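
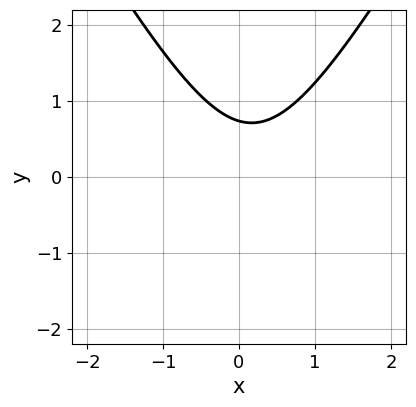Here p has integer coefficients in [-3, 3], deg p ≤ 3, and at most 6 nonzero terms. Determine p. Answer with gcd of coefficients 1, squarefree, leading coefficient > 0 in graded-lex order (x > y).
First, deg p = 2. The shape is more complex than any degree-1 curve.
Then, against the integer gridlines: no x-intercept at any integer in the box.
Finally, the integer polynomial consistent with all of this is the stated p.

3*x^2 - y^2 - x - 2*y + 2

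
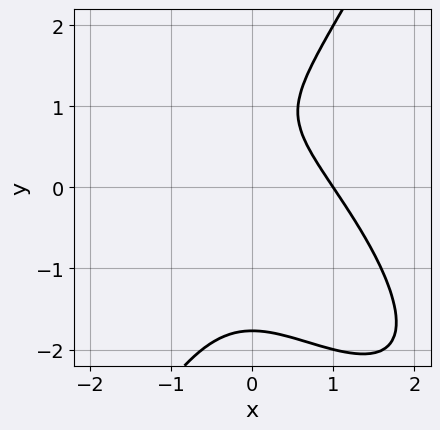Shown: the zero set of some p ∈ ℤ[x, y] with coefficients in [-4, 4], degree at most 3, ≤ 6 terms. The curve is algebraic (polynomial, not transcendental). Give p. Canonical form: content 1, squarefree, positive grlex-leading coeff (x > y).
1. deg p = 3. A generic line meets the curve in up to 3 points.
2. Against the integer gridlines: it meets the x-axis at x = 1 (among the integer gridlines).
3. Fitting integer coefficients to these (and the overall shape) gives p.

2*x^3 + 2*x^2*y - y^3 + 2*y - 2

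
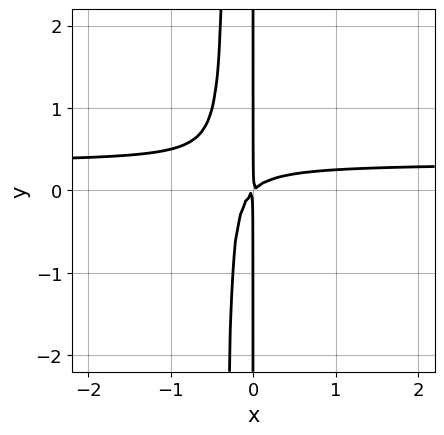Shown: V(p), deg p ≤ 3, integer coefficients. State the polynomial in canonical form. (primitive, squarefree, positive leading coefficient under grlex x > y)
3*x^2*y - x^2 + x*y

deg p = 3. A generic line meets the curve in up to 3 points.
Checking where it meets the axes: the visible y-axis segment lies entirely on the curve.
Fitting integer coefficients to these (and the overall shape) gives p.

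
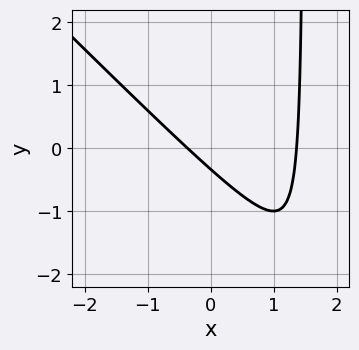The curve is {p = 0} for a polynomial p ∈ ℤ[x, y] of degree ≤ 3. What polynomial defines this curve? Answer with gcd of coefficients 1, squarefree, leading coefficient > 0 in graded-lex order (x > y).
(a) Degree: the shape is more complex than any degree-1 curve, so deg p = 2.
(b) Putting this together gives p.

2*x^2 + 2*x*y - 2*x - 3*y - 1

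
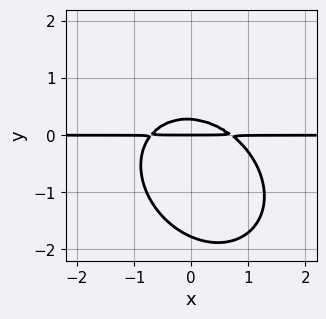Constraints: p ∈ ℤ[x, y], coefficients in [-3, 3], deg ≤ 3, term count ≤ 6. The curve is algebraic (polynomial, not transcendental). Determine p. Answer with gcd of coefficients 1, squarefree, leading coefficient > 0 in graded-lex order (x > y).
(a) The degree is 3 — no degree-2 curve has this shape.
(b) Observable constraints: the visible x-axis segment lies entirely on the curve; it meets the y-axis at y = 0 (among the integer gridlines).
(c) Putting this together gives p.

2*x^2*y + x*y^2 + 2*y^3 + 3*y^2 - y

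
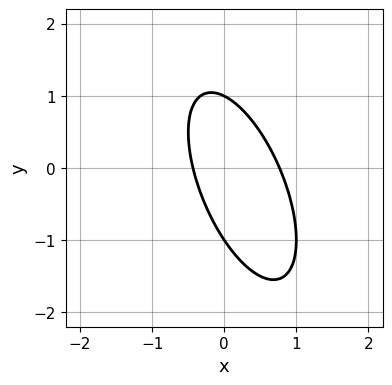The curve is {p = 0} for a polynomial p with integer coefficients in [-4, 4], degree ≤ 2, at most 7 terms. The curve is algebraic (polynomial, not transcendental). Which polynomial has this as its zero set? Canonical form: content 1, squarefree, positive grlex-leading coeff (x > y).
Degree: the shape is more complex than any degree-1 curve, so deg p = 2.
Checking where it meets the axes: among the integer gridlines, it crosses the y-axis at y ∈ {-1, 1}.
Assembling these constraints gives the stated polynomial.

3*x^2 + 2*x*y + y^2 - x - 1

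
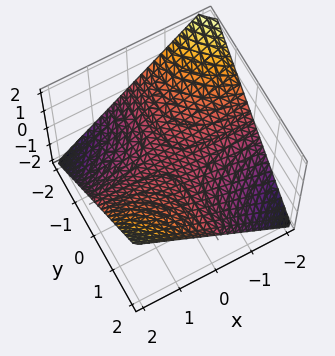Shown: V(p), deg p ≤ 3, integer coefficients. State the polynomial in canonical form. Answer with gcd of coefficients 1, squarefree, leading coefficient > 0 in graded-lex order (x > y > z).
x*y - 2*z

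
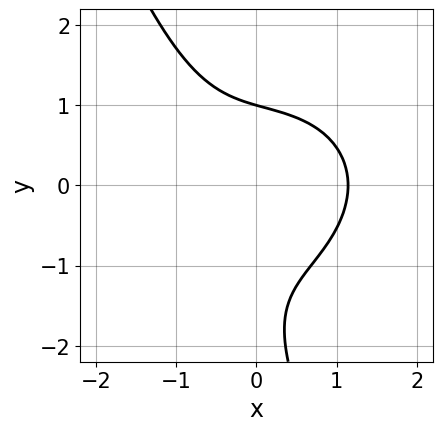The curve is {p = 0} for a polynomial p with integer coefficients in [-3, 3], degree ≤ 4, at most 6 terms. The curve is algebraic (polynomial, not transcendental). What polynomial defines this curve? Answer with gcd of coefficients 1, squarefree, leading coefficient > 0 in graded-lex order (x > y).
2*x^3 + 2*x*y^2 + y^3 + 2*y^2 - 3

Degree: no degree-2 curve has this shape, so deg p = 3.
From the visible intercepts: one y-axis crossing is at y = 1.
These observations pin down the coefficients.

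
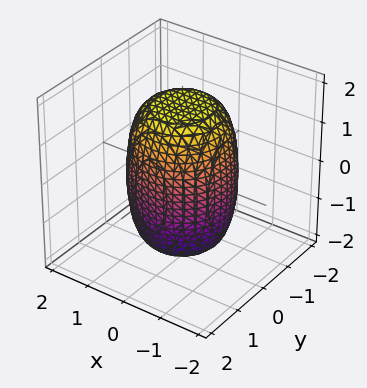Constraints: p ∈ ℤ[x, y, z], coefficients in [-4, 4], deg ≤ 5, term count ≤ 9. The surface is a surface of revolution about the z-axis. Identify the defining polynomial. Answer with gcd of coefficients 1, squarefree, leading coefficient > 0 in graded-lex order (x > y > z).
2*x^4 + 4*x^2*y^2 + 2*y^4 - x^2 - y^2 + z^2 - 3

First, deg p = 4.
Then, by symmetry, every cross-section ⟂ z is a circle, so x, y appear only via x² + y².
Then, against the integer gridlines: a circular section at z = 1 has radius between 1 and 2.
Finally, putting this together gives p.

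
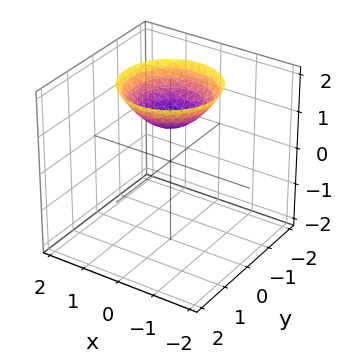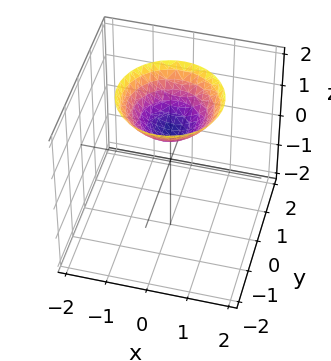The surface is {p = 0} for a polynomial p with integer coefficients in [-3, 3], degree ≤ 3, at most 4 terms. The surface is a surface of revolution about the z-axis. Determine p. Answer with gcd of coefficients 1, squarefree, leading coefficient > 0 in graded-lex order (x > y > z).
2*x^2 + 2*y^2 - 3*z + 3

First, deg p = 2. No degree-1 surface has this shape.
Next, by symmetry, the z-axis is an axis of rotation, so x and y enter only as x² + y².
Next, from the axis intercepts and sections: no x-intercept at any integer in the box; it meets the z-axis at z = 1 (among the integer gridlines); the surface avoids every integer y-axis point in the box.
Finally, matching integer coefficients to the picture gives p.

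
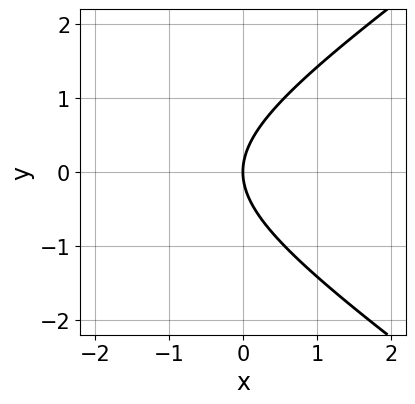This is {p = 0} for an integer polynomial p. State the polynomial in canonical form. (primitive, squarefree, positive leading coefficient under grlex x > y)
First, the degree is 2 — the shape is more complex than any degree-1 curve.
Next, symmetries: the y ↦ −y reflection is a symmetry, so y appears only in even powers.
Then, from the axis intercepts and sections: one y-axis crossing is at y = 0; it crosses the x-axis at the gridline x = 0.
Finally, together with the visible shape, these determine p as stated.

x^2 - 2*y^2 + 3*x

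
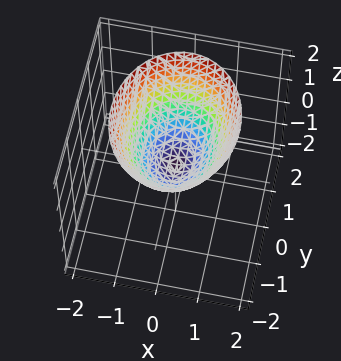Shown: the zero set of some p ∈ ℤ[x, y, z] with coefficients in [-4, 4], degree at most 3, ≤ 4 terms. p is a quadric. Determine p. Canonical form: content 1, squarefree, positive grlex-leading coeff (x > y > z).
1. The degree is 2 — a single bowl opening along one axis; a quadric.
2. Symmetries: it's symmetric under x → −x, forcing even powers of x; the y ↦ −y reflection is a symmetry, so y appears only in even powers.
3. Checking where it meets the axes: one z-axis crossing is at z = 0; it meets the y-axis at y = 0 (among the integer gridlines).
4. Assembling these constraints gives the stated polynomial.

3*x^2 + 2*y^2 - 3*z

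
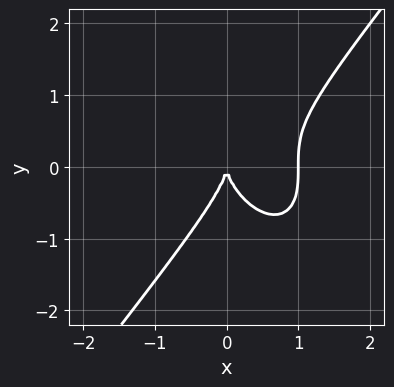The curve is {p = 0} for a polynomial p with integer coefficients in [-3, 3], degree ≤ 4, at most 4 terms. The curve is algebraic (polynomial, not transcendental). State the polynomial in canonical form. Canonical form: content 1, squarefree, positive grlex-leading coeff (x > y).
2*x^3 - y^3 - 2*x^2

Degree: a generic line meets the curve in up to 3 points, so deg p = 3.
Against the integer gridlines: among the integer gridlines, it crosses the x-axis at x ∈ {0, 1}; it crosses the y-axis at the gridline y = 0.
Putting this together gives p.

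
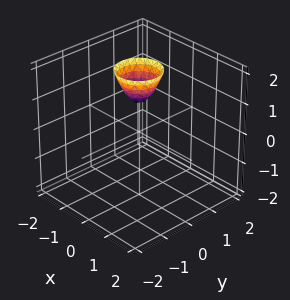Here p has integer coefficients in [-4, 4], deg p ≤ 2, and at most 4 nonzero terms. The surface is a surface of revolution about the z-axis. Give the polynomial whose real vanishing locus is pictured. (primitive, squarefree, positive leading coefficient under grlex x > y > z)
2*x^2 + 2*y^2 - z + 1

(a) Degree: no degree-1 surface has this shape, so deg p = 2.
(b) Symmetry: the surface is invariant under rotation about z: p = q(x² + y², z).
(c) Checking where it meets the axes: it meets the z-axis at z = 1 (among the integer gridlines); the surface avoids every integer y-axis point in the box; a circular section at z = 2 has radius between 0 and 1.
(d) Solving for integer coefficients yields p as stated.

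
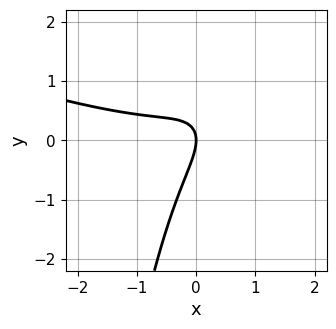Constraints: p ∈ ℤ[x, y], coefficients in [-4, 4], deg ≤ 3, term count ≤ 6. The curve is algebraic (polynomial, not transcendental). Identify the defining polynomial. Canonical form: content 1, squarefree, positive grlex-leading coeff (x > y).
x^3 + 3*x^2*y - 3*x*y + 2*y^2 + 2*x

1. The degree is 3 — a generic line meets the curve in up to 3 points.
2. Observable constraints: one x-axis crossing is at x = 0; one y-axis crossing is at y = 0.
3. Solving for integer coefficients yields p as stated.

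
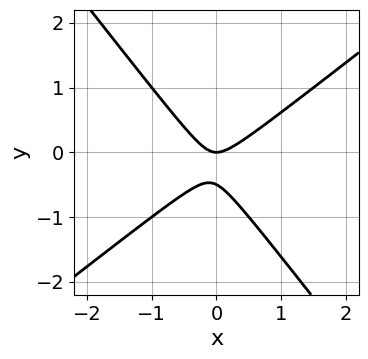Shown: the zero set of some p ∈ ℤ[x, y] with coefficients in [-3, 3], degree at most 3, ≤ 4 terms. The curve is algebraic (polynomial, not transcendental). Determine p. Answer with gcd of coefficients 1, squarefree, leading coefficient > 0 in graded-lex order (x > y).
2*x^2 - x*y - 2*y^2 - y

1. The degree is 2 — no degree-1 curve has this shape.
2. Checking where it meets the axes: it meets the y-axis at y = 0 (among the integer gridlines); it meets the x-axis at x = 0 (among the integer gridlines).
3. Assembling these constraints gives the stated polynomial.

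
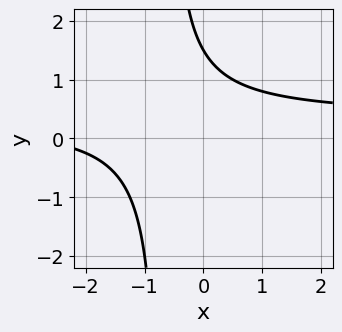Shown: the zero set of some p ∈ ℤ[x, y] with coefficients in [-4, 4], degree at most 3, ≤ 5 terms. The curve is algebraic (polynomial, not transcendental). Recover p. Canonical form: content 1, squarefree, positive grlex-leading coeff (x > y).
(a) The degree is 2 — no degree-1 curve has this shape.
(b) Against the integer gridlines: it misses every integer gridline on the x-axis.
(c) Fitting integer coefficients to these (and the overall shape) gives p.

3*x*y - x + 2*y - 3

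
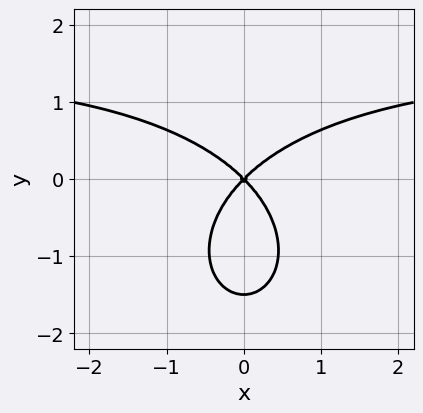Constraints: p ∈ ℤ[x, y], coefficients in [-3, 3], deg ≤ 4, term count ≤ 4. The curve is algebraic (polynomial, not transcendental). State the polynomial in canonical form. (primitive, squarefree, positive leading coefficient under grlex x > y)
1. Degree: a generic line meets the curve in up to 3 points, so deg p = 3.
2. Symmetries: the x ↦ −x reflection is a symmetry, so x appears only in even powers.
3. Reading off the gridlines: it meets the x-axis at x = 0 (among the integer gridlines); it crosses the y-axis at the gridline y = 0.
4. The integer polynomial consistent with all of this is the stated p.

2*x^2*y + 2*y^3 - 3*x^2 + 3*y^2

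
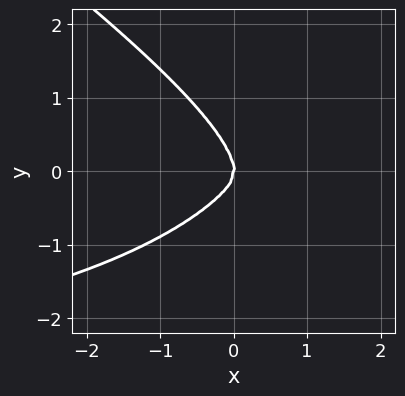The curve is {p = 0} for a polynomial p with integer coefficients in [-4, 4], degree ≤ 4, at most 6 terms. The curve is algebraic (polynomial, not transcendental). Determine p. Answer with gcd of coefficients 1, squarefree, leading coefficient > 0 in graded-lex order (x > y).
1. Degree: the shape is more complex than any degree-3 curve, so deg p = 4.
2. Checking where it meets the axes: it meets the y-axis at y = 0 (among the integer gridlines); it crosses the x-axis at the gridline x = 0.
3. Assembling these constraints gives the stated polynomial.

x^3*y + 3*y^4 + 3*x^3 - 2*x^2*y + 2*x*y^2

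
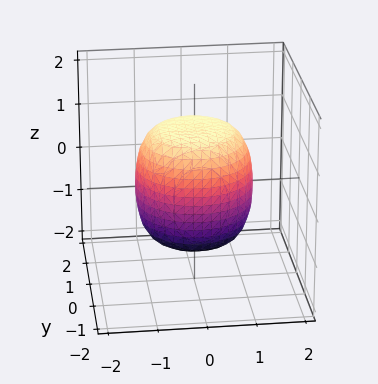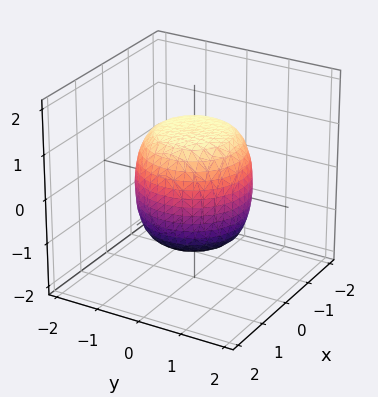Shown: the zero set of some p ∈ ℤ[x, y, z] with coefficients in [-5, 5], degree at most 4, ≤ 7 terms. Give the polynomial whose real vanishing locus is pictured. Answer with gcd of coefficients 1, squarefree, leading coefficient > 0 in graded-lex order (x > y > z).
2*x^4 + 4*x^2*y^2 + 2*y^4 - x^2 - y^2 + 2*z^2 - 3

Degree: the shape is more complex than any degree-3 surface, so deg p = 4.
Symmetries: rotational symmetry about the z-axis ⇒ p depends on x, y only through x² + y².
Reading off the gridlines: a circular section at z = 0 has radius between 1 and 2.
Solving for integer coefficients yields p as stated.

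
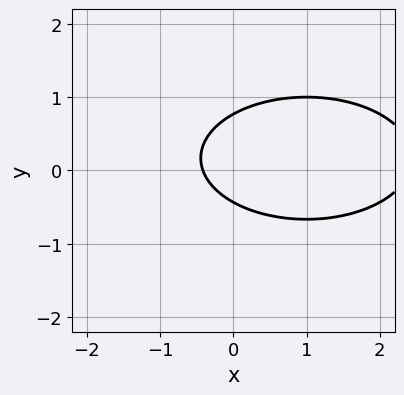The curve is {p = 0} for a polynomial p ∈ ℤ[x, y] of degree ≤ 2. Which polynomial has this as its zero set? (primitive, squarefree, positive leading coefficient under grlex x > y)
x^2 + 3*y^2 - 2*x - y - 1

(a) Degree: no degree-1 curve has this shape, so deg p = 2.
(b) The integer polynomial consistent with all of this is the stated p.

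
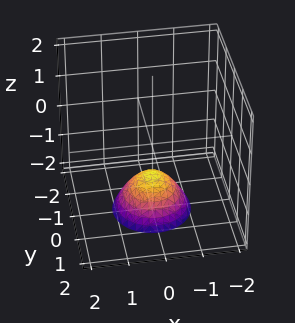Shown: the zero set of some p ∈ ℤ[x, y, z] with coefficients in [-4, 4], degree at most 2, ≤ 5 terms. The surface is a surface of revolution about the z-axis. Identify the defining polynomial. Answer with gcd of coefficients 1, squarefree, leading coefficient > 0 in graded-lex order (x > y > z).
x^2 + y^2 + z + 1

Degree: the shape is more complex than any degree-1 surface, so deg p = 2.
Symmetry: every cross-section ⟂ z is a circle, so x, y appear only via x² + y².
Observable constraints: no x-intercept at any integer in the box; it misses every integer gridline on the y-axis; it meets the z-axis at z = -1 (among the integer gridlines).
Together with the visible shape, these determine p as stated.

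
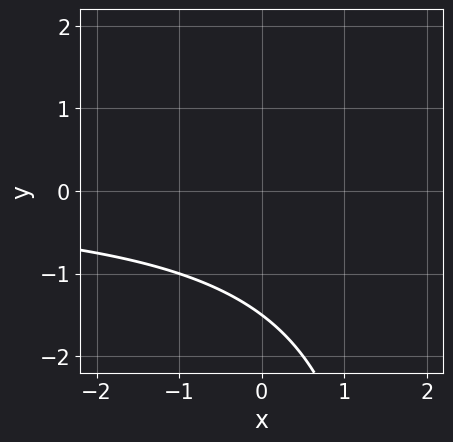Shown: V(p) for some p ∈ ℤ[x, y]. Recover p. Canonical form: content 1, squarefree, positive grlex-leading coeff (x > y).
x*y - 2*y - 3

(a) The degree is 2 — a generic line meets the curve in up to 2 points.
(b) Observable constraints: it misses every integer gridline on the x-axis.
(c) Matching integer coefficients to the picture gives p.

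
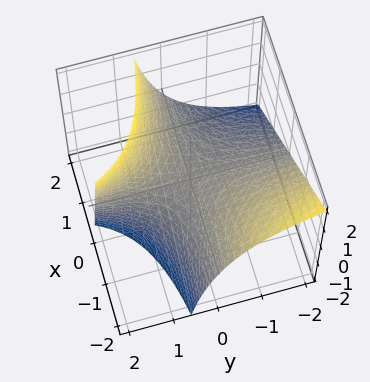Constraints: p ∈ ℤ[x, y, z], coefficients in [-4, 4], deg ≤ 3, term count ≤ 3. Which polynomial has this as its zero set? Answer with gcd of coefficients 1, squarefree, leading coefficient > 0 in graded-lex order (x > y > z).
1. Degree: the shape is more complex than any degree-1 surface, so deg p = 2.
2. From the visible intercepts: one z-axis crossing is at z = 0; the visible y-axis segment lies entirely on the surface; every point of the x-axis in the box is on the surface.
3. Matching integer coefficients to the picture gives p.

3*x*y + 2*y*z - 3*z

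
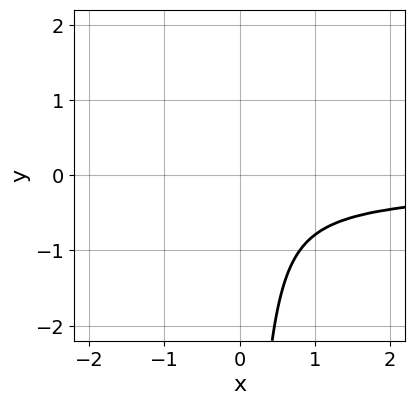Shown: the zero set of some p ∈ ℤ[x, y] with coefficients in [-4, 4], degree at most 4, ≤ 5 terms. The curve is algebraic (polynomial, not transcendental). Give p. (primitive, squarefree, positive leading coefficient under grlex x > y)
2*x*y^3 - 3*x*y^2 + 3*y^2 + 1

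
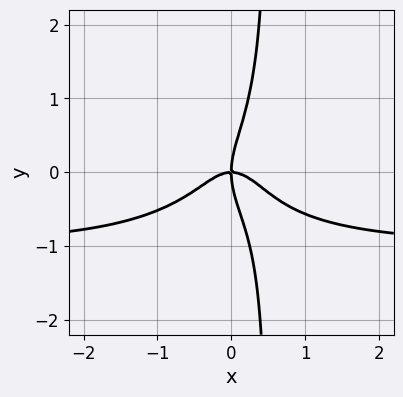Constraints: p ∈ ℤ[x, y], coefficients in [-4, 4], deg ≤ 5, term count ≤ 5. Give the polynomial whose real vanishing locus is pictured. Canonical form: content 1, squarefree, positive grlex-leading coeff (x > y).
3*x^3*y + 2*x*y^3 + 3*x^3 - y^3 + 2*x*y

First, degree: no degree-3 curve has this shape, so deg p = 4.
Then, from the axis intercepts and sections: it meets the y-axis at y = 0 (among the integer gridlines); one x-axis crossing is at x = 0.
Finally, matching integer coefficients to the picture gives p.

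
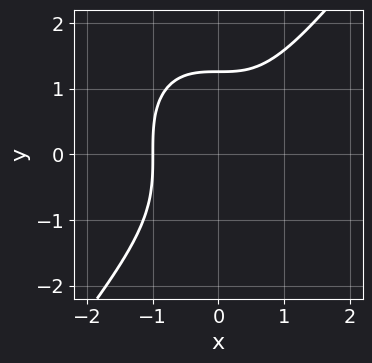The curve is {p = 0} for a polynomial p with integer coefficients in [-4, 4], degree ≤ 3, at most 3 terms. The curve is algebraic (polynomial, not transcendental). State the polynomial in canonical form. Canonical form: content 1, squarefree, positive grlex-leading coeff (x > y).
2*x^3 - y^3 + 2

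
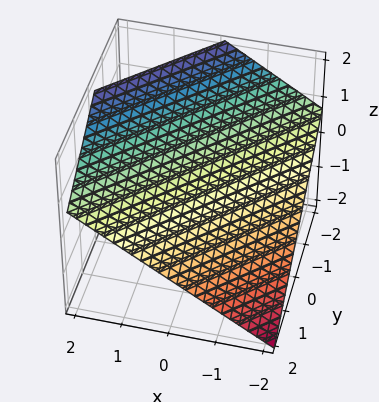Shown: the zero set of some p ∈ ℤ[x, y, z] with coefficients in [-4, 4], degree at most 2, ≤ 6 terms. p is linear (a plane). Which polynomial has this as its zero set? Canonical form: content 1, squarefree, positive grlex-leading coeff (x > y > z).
(a) The degree is 1 — the surface is flat (a plane).
(b) Observable constraints: it meets the y-axis at y = 1 (among the integer gridlines); it meets the x-axis at x = -1 (among the integer gridlines).
(c) These observations pin down the coefficients.

2*x - 2*y - 3*z + 2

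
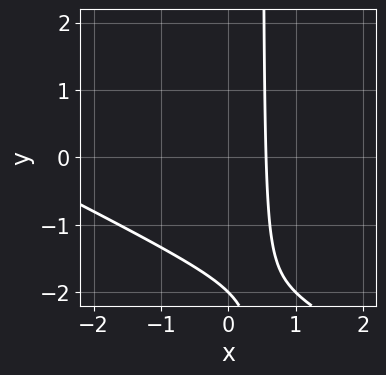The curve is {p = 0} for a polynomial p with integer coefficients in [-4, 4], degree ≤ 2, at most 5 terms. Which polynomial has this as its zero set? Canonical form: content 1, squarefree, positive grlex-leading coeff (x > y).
x^2 + 2*x*y + 3*x - y - 2

1. Degree: a generic line meets the curve in up to 2 points, so deg p = 2.
2. Reading off the gridlines: one y-axis crossing is at y = -2.
3. These observations pin down the coefficients.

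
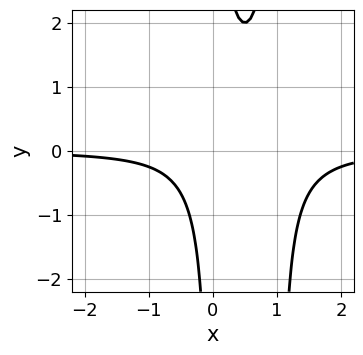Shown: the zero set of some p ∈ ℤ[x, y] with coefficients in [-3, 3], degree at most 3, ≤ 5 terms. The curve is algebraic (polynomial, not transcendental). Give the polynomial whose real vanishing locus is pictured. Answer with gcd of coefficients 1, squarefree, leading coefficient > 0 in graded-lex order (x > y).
1. Degree: the shape is more complex than any degree-2 curve, so deg p = 3.
2. Checking where it meets the axes: no x-intercept at any integer in the box; it misses every integer gridline on the y-axis.
3. These observations pin down the coefficients.

2*x^2*y - 2*x*y + 1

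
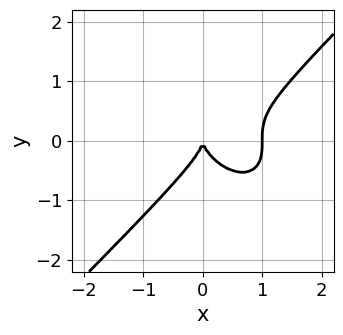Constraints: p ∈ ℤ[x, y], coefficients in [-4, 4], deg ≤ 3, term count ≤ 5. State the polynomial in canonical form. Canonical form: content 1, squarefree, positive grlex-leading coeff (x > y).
deg p = 3. The shape is more complex than any degree-2 curve.
Against the integer gridlines: it crosses the y-axis at the gridline y = 0; the x-axis gridline crossings are at x ∈ {0, 1}.
These observations pin down the coefficients.

x^3 - y^3 - x^2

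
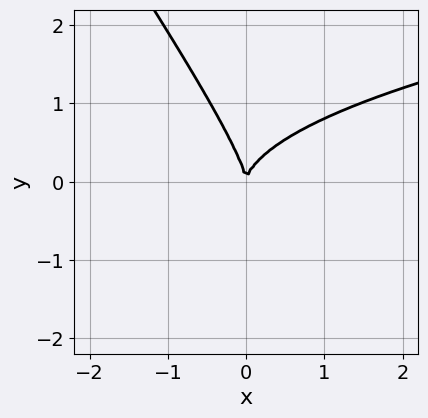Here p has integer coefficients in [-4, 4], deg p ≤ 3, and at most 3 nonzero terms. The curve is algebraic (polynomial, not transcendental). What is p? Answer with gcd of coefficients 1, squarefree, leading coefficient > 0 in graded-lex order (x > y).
3*x*y^2 + 2*y^3 - 3*x^2

First, degree: a generic line meets the curve in up to 3 points, so deg p = 3.
Next, reading off the gridlines: one x-axis crossing is at x = 0; one y-axis crossing is at y = 0.
Finally, matching integer coefficients to the picture gives p.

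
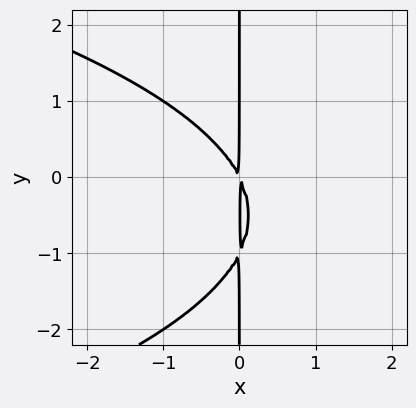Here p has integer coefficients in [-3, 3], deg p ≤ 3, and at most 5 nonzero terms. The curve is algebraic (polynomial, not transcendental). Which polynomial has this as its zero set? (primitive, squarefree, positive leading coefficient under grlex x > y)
Degree: the shape is more complex than any degree-2 curve, so deg p = 3.
From the visible intercepts: the visible y-axis segment lies entirely on the curve.
Solving for integer coefficients yields p as stated.

x*y^2 + 2*x^2 + x*y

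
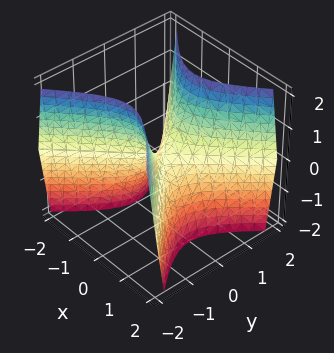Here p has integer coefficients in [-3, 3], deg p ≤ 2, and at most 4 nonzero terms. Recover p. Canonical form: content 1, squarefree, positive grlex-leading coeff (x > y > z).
(a) The degree is 2 — a hyperbolic paraboloid; a quadric.
(b) Symmetries: mirror symmetry x ↦ −x ⇒ only even powers of x; mirror symmetry y ↦ −y ⇒ only even powers of y.
(c) Against the integer gridlines: it crosses the z-axis at the gridline z = 0; it meets the y-axis at y = 0 (among the integer gridlines).
(d) Solving for integer coefficients yields p as stated.

2*x^2 - 2*y^2 + z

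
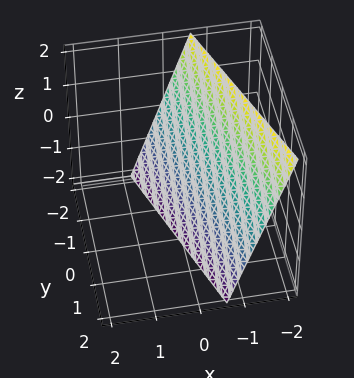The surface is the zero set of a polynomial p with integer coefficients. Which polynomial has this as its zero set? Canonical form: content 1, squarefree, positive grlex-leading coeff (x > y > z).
3*x + y + z + 2

The degree is 1 — every cross-section is a straight line — this is a plane.
Checking where it meets the axes: one z-axis crossing is at z = -2; it meets the y-axis at y = -2 (among the integer gridlines).
Assembling these constraints gives the stated polynomial.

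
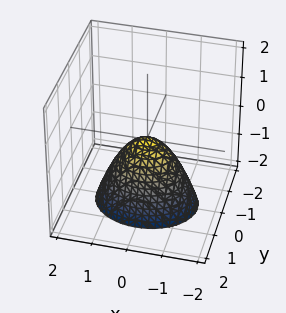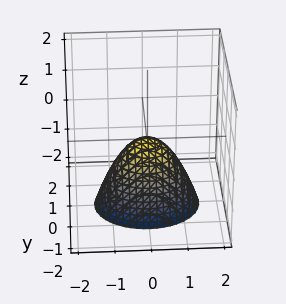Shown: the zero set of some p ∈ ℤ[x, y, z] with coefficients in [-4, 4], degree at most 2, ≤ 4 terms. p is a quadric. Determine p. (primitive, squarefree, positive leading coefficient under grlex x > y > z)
2*x^2 + 3*y^2 + 2*z

First, deg p = 2.
Next, symmetries: the y ↦ −y reflection is a symmetry, so y appears only in even powers; mirror symmetry x ↦ −x ⇒ only even powers of x.
Next, against the integer gridlines: it meets the y-axis at y = 0 (among the integer gridlines); one x-axis crossing is at x = 0; one z-axis crossing is at z = 0.
Finally, assembling these constraints gives the stated polynomial.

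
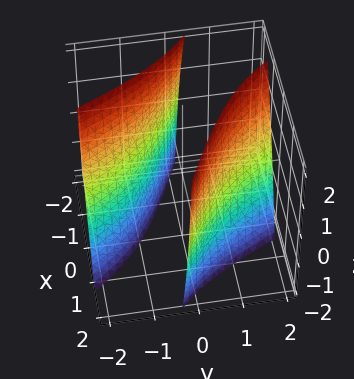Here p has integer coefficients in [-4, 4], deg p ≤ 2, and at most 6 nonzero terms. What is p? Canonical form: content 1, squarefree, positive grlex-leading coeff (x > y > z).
First, the picture has 2 separate pieces.
Then, the degree is 2 — no degree-1 surface has this shape.
Next, reading off the gridlines: the surface avoids every integer z-axis point in the box.
Finally, together with the visible shape, these determine p as stated.

x^2 + 3*x*y + y^2 + y*z - 3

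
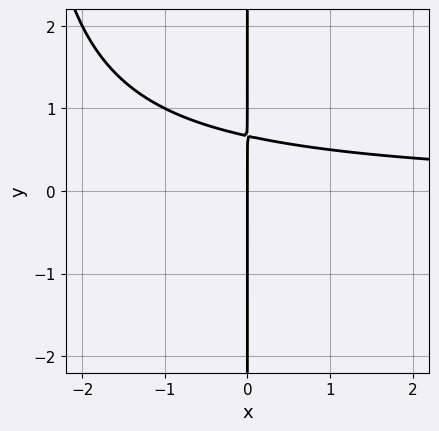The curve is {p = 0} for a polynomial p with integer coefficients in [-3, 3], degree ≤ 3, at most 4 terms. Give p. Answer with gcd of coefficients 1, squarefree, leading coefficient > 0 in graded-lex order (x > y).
x^2*y + 3*x*y - 2*x

The degree is 3 — a generic line meets the curve in up to 3 points.
Reading off the gridlines: it crosses the x-axis at the gridline x = 0; every point of the y-axis in the box is on the curve.
Matching integer coefficients to the picture gives p.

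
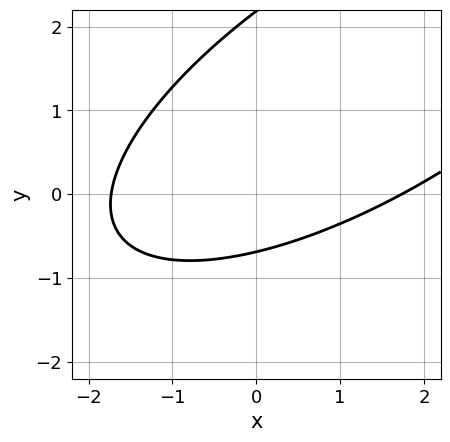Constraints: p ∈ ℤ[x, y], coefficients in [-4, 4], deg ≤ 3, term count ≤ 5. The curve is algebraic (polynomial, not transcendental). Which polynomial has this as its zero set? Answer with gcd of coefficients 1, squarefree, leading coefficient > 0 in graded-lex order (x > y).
x^2 - 2*x*y + 2*y^2 - 3*y - 3

The degree is 2 — no degree-1 curve has this shape.
Matching integer coefficients to the picture gives p.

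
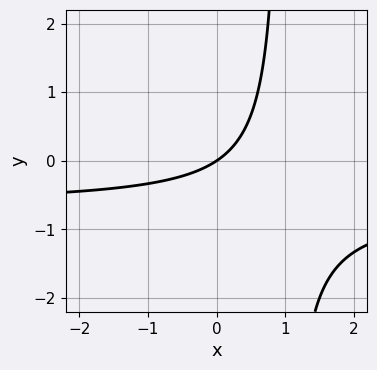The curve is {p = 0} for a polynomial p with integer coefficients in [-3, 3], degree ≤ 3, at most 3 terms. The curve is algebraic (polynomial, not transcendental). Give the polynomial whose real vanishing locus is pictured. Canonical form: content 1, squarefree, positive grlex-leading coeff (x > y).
First, deg p = 2.
Then, from the visible intercepts: it meets the y-axis at y = 0 (among the integer gridlines); it meets the x-axis at x = 0 (among the integer gridlines).
Finally, solving for integer coefficients yields p as stated.

3*x*y + 2*x - 3*y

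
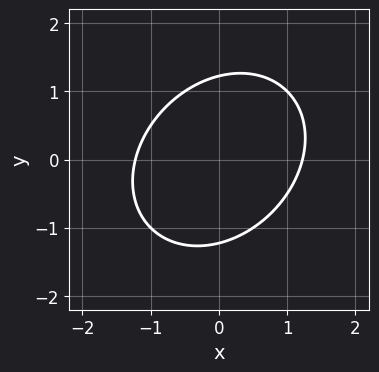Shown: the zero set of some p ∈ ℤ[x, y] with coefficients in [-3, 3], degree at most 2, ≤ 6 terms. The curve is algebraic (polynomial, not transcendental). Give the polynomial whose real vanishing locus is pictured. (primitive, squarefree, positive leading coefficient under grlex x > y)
First, degree: the shape is more complex than any degree-1 curve, so deg p = 2.
Finally, putting this together gives p.

2*x^2 - x*y + 2*y^2 - 3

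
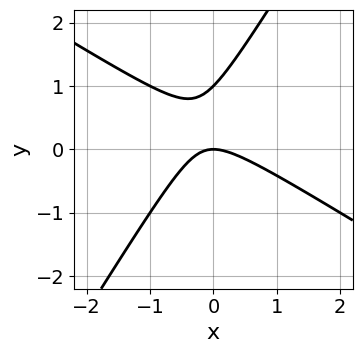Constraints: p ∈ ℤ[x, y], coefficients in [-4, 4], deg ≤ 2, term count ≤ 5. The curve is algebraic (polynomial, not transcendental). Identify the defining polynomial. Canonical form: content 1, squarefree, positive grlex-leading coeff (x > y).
First, deg p = 2.
Then, reading off the gridlines: among the integer gridlines, it crosses the y-axis at y ∈ {0, 1}; one x-axis crossing is at x = 0.
Finally, fitting integer coefficients to these (and the overall shape) gives p.

x^2 + x*y - y^2 + y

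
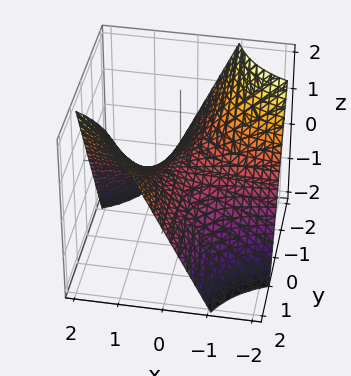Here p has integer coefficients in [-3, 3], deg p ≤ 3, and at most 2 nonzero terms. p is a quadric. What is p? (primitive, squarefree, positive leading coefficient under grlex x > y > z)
x*y - z

First, degree: a hyperbolic paraboloid; a quadric, so deg p = 2.
Next, against the integer gridlines: the visible x-axis segment lies entirely on the surface; it meets the z-axis at z = 0 (among the integer gridlines).
Finally, solving for integer coefficients yields p as stated. Check: (0, 2, 0) on the y-axis lies on the surface, and p(0, 2, 0) = 0. ✓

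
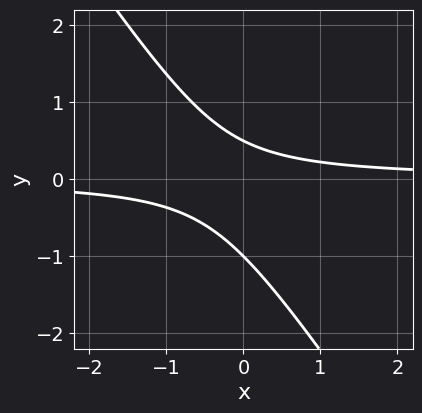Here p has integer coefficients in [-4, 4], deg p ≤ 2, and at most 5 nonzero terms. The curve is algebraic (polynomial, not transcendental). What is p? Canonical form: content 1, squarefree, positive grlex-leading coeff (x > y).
(a) Degree: no degree-1 curve has this shape, so deg p = 2.
(b) Checking where it meets the axes: the curve avoids every integer x-axis point in the box; one y-axis crossing is at y = -1.
(c) Fitting integer coefficients to these (and the overall shape) gives p.

3*x*y + 2*y^2 + y - 1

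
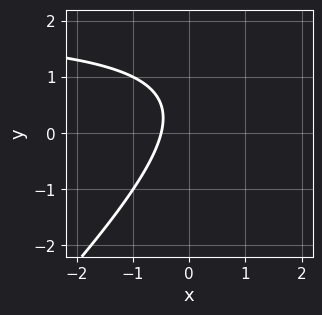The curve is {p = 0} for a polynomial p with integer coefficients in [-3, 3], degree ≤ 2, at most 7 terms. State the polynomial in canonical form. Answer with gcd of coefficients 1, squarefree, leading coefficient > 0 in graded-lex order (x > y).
x*y - y^2 - 2*x + y - 1

Degree: the shape is more complex than any degree-1 curve, so deg p = 2.
Against the integer gridlines: the curve avoids every integer y-axis point in the box.
Solving for integer coefficients yields p as stated.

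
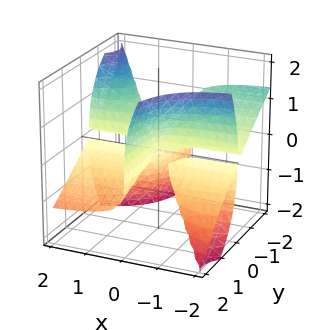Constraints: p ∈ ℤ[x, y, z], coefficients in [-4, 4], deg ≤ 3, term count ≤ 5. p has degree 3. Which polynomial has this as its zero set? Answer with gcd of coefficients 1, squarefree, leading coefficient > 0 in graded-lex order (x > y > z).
(a) I count 3 distinct pieces. Treating them together as one polynomial.
(b) Degree: no degree-2 surface has this shape, so deg p = 3.
(c) From the visible intercepts: every point of the x-axis in the box is on the surface; one z-axis crossing is at z = 0; the visible y-axis segment lies entirely on the surface.
(d) Putting this together gives p.

2*x*y^2 + 3*x*y*z + z^3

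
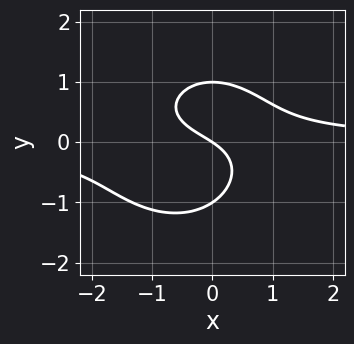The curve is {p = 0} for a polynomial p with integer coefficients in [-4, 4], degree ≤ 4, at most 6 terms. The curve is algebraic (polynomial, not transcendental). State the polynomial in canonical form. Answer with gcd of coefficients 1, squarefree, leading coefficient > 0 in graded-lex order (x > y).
3*x^2*y + 3*y^3 + 2*x*y - 2*x - 3*y

First, deg p = 3.
Next, against the integer gridlines: the y-axis gridline crossings are at y ∈ {-1, 0, 1}; it crosses the x-axis at the gridline x = 0.
Finally, together with the visible shape, these determine p as stated.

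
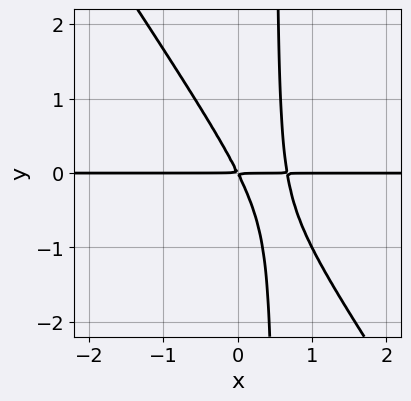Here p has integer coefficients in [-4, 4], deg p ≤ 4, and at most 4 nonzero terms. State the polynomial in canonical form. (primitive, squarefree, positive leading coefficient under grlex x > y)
(a) Degree: no degree-2 curve has this shape, so deg p = 3.
(b) Observable constraints: the visible x-axis segment lies entirely on the curve.
(c) Fitting integer coefficients to these (and the overall shape) gives p.

3*x^2*y + 2*x*y^2 - 2*x*y - y^2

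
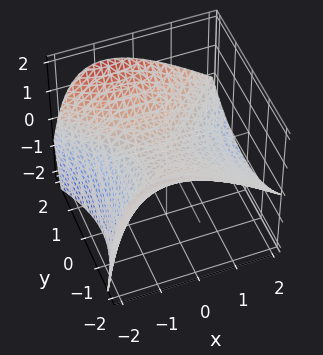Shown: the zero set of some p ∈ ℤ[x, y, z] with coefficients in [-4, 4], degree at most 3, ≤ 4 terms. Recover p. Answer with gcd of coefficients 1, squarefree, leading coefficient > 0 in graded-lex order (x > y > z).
1. deg p = 2.
2. Reading off the gridlines: one x-axis crossing is at x = 0; one y-axis crossing is at y = 0; it meets the z-axis at z = 0 (among the integer gridlines).
3. Matching integer coefficients to the picture gives p.

x^2 + x*z - y^2 + 3*z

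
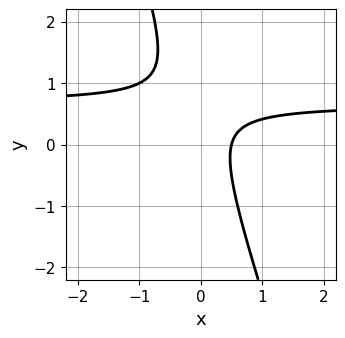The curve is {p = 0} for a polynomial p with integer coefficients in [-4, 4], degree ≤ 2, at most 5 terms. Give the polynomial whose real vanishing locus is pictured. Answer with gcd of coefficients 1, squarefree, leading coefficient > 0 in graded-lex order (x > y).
3*x*y + y^2 - 2*x - y + 1

1. deg p = 2.
2. From the axis intercepts and sections: the curve avoids every integer y-axis point in the box.
3. Together with the visible shape, these determine p as stated.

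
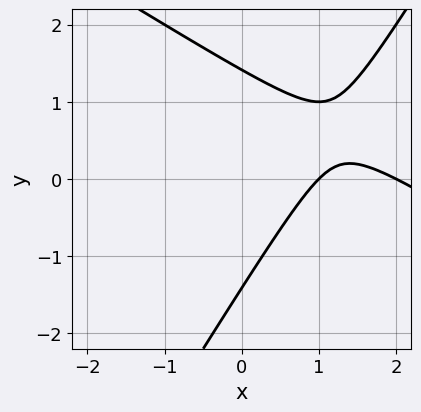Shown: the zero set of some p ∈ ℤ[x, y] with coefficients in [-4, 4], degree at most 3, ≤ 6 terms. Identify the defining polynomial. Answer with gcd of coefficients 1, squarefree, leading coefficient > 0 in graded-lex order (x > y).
1. Degree: the shape is more complex than any degree-1 curve, so deg p = 2.
2. From the visible intercepts: among the integer gridlines, it crosses the x-axis at x ∈ {1, 2}.
3. Assembling these constraints gives the stated polynomial.

x^2 + x*y - y^2 - 3*x + 2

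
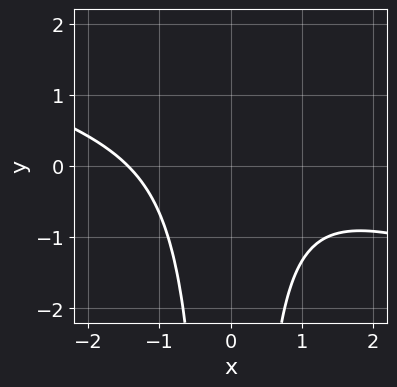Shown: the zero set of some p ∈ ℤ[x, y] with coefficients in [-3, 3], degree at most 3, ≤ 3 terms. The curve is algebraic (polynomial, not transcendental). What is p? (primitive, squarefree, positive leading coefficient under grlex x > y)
x^3 + 3*x^2*y + 3

(a) The degree is 3 — no degree-2 curve has this shape.
(b) Against the integer gridlines: the curve avoids every integer y-axis point in the box.
(c) Together with the visible shape, these determine p as stated.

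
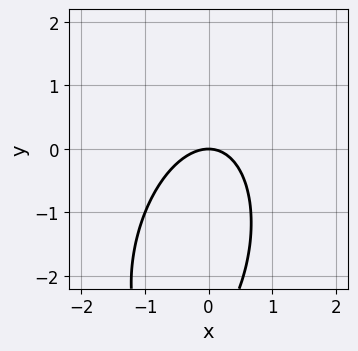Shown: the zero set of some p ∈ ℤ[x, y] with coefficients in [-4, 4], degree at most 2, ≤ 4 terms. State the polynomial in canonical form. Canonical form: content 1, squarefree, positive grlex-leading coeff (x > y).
(a) Degree: a generic line meets the curve in up to 2 points, so deg p = 2.
(b) Checking where it meets the axes: it crosses the y-axis at the gridline y = 0; one x-axis crossing is at x = 0.
(c) Matching integer coefficients to the picture gives p.

3*x^2 - x*y + y^2 + 3*y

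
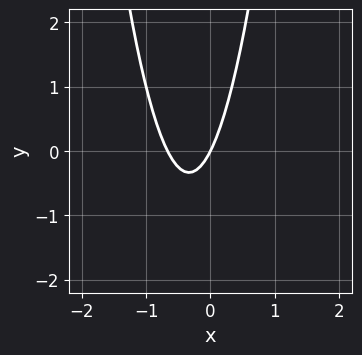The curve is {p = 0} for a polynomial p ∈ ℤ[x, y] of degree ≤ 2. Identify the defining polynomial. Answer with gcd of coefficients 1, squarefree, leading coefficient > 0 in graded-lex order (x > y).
3*x^2 + 2*x - y

The degree is 2 — the shape is more complex than any degree-1 curve.
Observable constraints: it meets the y-axis at y = 0 (among the integer gridlines); one x-axis crossing is at x = 0.
These observations pin down the coefficients.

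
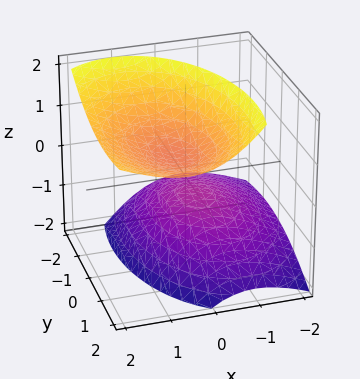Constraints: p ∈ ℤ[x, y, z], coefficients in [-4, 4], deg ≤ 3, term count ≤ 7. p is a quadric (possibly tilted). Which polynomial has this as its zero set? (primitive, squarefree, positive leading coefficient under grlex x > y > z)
2*x^2 - 2*x*z + y^2 - y*z - 2*z^2 + 1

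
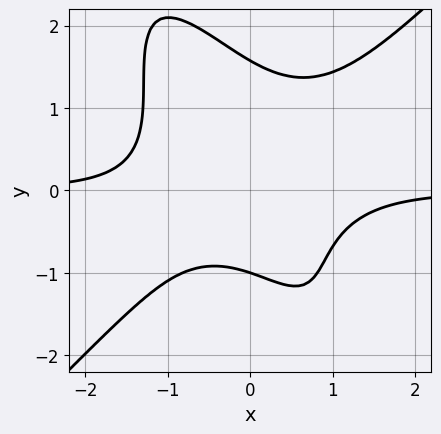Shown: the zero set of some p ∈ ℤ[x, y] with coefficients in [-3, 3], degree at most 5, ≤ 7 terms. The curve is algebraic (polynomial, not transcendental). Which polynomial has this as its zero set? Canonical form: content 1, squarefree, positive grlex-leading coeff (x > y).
3*x^3*y - 2*x*y^3 - y^4 + 2*y + 3

The degree is 4 — no degree-3 curve has this shape.
From the visible intercepts: it meets the y-axis at y = -1 (among the integer gridlines); the curve avoids every integer x-axis point in the box.
Matching integer coefficients to the picture gives p.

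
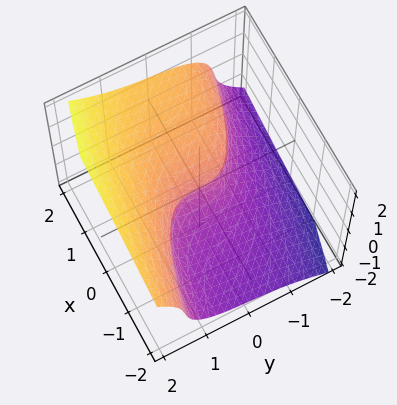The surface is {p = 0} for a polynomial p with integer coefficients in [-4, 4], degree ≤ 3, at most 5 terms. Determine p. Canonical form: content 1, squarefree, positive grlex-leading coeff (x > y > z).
x*y*z + 2*y^3 - 3*z^3 + 3*x + z

Degree: no degree-2 surface has this shape, so deg p = 3.
Checking where it meets the axes: it meets the x-axis at x = 0 (among the integer gridlines); it meets the z-axis at z = 0 (among the integer gridlines); one y-axis crossing is at y = 0.
Solving for integer coefficients yields p as stated.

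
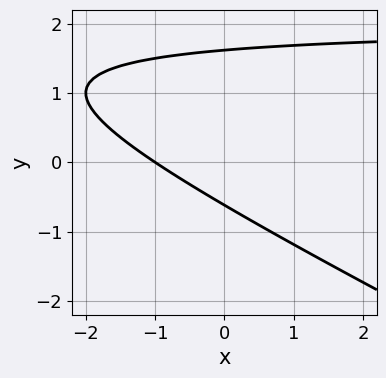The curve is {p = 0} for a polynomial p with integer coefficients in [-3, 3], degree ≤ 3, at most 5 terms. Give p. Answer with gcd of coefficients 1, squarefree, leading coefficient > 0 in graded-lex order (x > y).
x*y + 2*y^2 - 2*x - 2*y - 2

1. Degree: no degree-1 curve has this shape, so deg p = 2.
2. Reading off the gridlines: it meets the x-axis at x = -1 (among the integer gridlines).
3. Assembling these constraints gives the stated polynomial.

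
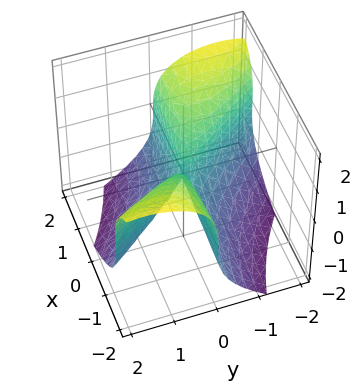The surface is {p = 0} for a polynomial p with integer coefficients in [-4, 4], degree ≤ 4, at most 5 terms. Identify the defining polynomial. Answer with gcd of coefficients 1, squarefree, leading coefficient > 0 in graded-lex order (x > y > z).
z^3 + 3*x*y + 2*y^2

1. Degree: the shape is more complex than any degree-2 surface, so deg p = 3.
2. Reading off the gridlines: it crosses the z-axis at the gridline z = 0; the visible x-axis segment lies entirely on the surface; it meets the y-axis at y = 0 (among the integer gridlines).
3. Matching integer coefficients to the picture gives p.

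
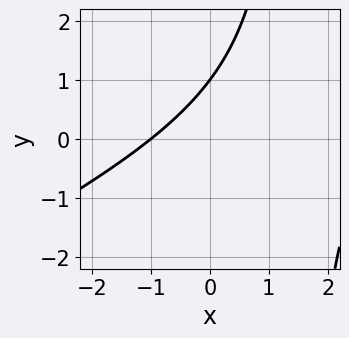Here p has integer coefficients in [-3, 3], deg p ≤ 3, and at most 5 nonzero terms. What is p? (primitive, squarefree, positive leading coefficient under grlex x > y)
(a) The degree is 2 — a generic line meets the curve in up to 2 points.
(b) From the axis intercepts and sections: one x-axis crossing is at x = -1; one y-axis crossing is at y = 1.
(c) The integer polynomial consistent with all of this is the stated p.

x^2 - 2*x*y - 2*x + 3*y - 3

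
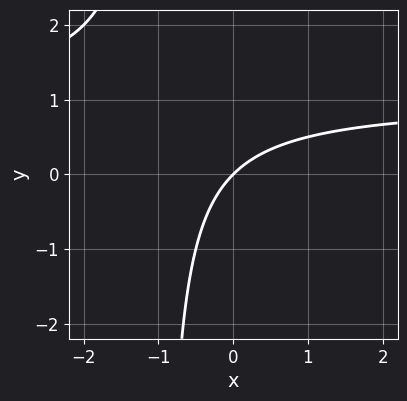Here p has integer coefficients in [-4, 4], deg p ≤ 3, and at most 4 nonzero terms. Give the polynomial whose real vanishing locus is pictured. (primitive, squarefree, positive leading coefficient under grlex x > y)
x*y - x + y

First, deg p = 2. The shape is more complex than any degree-1 curve.
Then, from the visible intercepts: one x-axis crossing is at x = 0; it meets the y-axis at y = 0 (among the integer gridlines).
Finally, solving for integer coefficients yields p as stated.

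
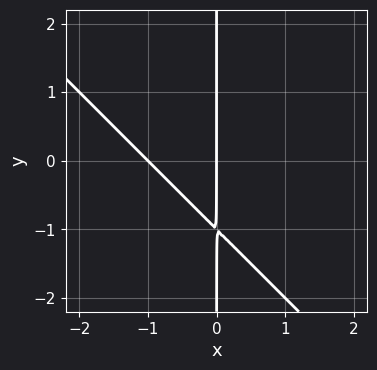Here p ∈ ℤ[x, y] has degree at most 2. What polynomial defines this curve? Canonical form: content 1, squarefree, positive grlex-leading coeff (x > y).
x^2 + x*y + x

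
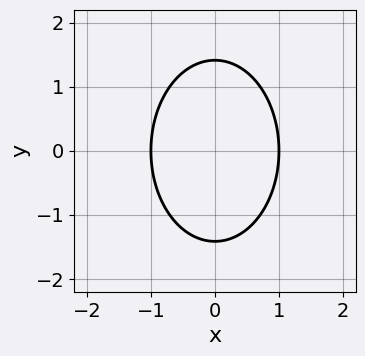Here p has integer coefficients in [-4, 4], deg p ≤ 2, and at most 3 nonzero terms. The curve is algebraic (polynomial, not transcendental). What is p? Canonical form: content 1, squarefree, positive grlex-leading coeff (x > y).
2*x^2 + y^2 - 2

1. Degree: no degree-1 curve has this shape, so deg p = 2.
2. Symmetries: mirror symmetry y ↦ −y ⇒ only even powers of y; mirror symmetry x ↦ −x ⇒ only even powers of x.
3. Against the integer gridlines: among the integer gridlines, it crosses the x-axis at x ∈ {-1, 1}.
4. Putting this together gives p.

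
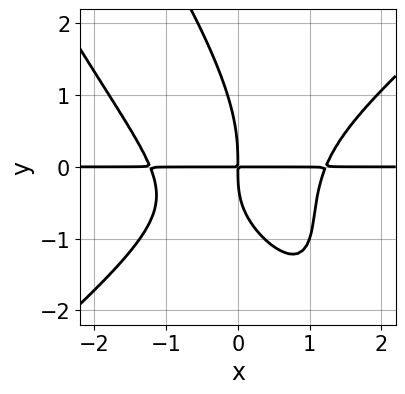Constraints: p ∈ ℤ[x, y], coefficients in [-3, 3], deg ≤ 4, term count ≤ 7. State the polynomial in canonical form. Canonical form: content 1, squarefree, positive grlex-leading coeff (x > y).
The degree is 4 — the shape is more complex than any degree-3 curve.
Against the integer gridlines: the visible x-axis segment lies entirely on the curve.
Matching integer coefficients to the picture gives p.

2*x^3*y - 2*x*y^3 - y^4 - 2*x*y^2 - 3*x*y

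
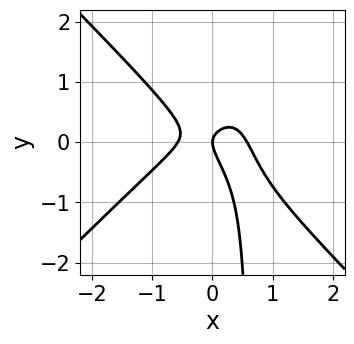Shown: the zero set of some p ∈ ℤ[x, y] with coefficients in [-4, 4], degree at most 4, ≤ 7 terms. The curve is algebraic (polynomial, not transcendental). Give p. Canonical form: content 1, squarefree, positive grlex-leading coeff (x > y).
1. deg p = 3.
2. Checking where it meets the axes: one x-axis crossing is at x = 0; it meets the y-axis at y = 0 (among the integer gridlines).
3. Matching integer coefficients to the picture gives p.

3*x^3 - 3*x*y^2 + 2*x*y + 2*y^2 - x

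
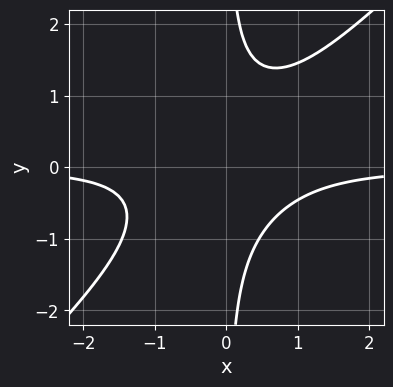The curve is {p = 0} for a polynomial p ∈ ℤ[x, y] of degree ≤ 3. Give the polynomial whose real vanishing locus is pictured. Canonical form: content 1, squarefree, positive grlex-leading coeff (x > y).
First, the degree is 3 — no degree-2 curve has this shape.
Then, reading off the gridlines: the curve avoids every integer y-axis point in the box; the curve avoids every integer x-axis point in the box.
Finally, putting this together gives p.

3*x^2*y - 3*x*y^2 + 2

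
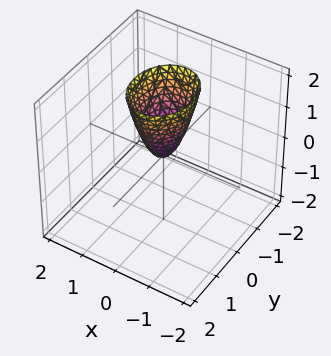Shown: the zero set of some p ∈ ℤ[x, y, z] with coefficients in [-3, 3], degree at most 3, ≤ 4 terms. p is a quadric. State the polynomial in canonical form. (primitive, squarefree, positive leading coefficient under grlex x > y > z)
3*x^2 + 2*y^2 - z

The degree is 2 — a paraboloid; a quadric.
Symmetries: mirror symmetry x ↦ −x ⇒ only even powers of x; mirror symmetry y ↦ −y ⇒ only even powers of y.
Checking where it meets the axes: one x-axis crossing is at x = 0; it crosses the z-axis at the gridline z = 0; it meets the y-axis at y = 0 (among the integer gridlines).
These observations pin down the coefficients.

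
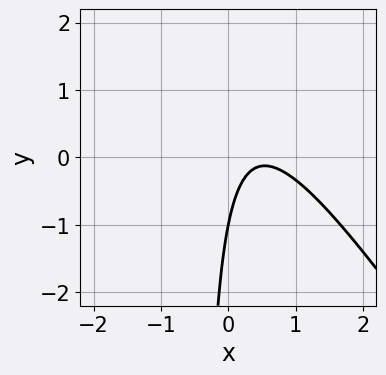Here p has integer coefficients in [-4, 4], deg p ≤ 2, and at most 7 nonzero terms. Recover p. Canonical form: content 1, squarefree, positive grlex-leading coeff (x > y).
The degree is 2 — no degree-1 curve has this shape.
From the visible intercepts: the curve avoids every integer x-axis point in the box; it crosses the y-axis at the gridline y = -1.
These observations pin down the coefficients.

3*x^2 + 2*x*y - 3*x + y + 1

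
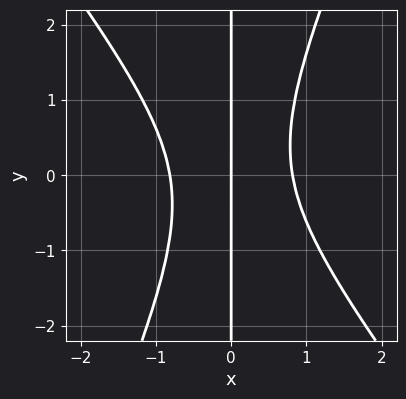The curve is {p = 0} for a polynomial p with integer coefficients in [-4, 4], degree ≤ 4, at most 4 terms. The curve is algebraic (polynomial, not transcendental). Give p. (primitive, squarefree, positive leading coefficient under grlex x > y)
1. Degree: a generic line meets the curve in up to 3 points, so deg p = 3.
2. Observable constraints: it crosses the x-axis at the gridline x = 0; every point of the y-axis in the box is on the curve.
3. The integer polynomial consistent with all of this is the stated p.

3*x^3 + x^2*y - x*y^2 - 2*x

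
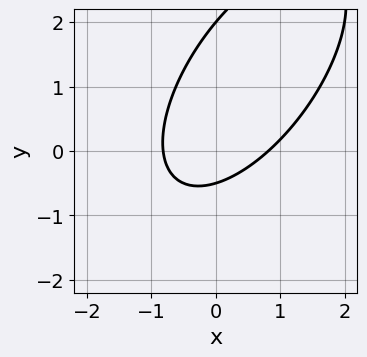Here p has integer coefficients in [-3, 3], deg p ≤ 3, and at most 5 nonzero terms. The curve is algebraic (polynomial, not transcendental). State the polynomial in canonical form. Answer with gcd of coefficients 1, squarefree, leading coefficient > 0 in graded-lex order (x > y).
3*x^2 - 3*x*y + 2*y^2 - 3*y - 2

(a) The degree is 2 — the shape is more complex than any degree-1 curve.
(b) Checking where it meets the axes: one y-axis crossing is at y = 2.
(c) Matching integer coefficients to the picture gives p.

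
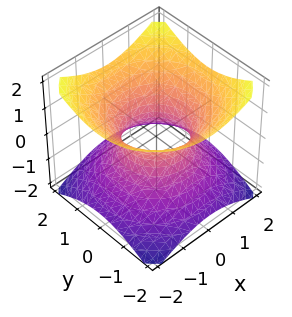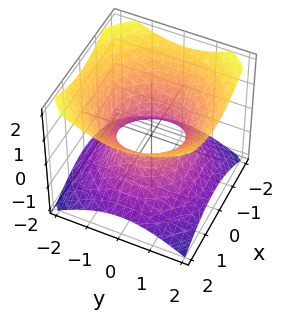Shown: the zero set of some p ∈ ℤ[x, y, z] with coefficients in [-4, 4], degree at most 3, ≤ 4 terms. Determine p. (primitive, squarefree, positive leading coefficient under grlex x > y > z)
1. The degree is 2 — a generic line meets the surface in up to 2 points.
2. By symmetry, every cross-section ⟂ z is a circle, so x, y appear only via x² + y².
3. From the axis intercepts and sections: among the integer gridlines, it crosses the x-axis at x ∈ {-1, 1}; among the integer gridlines, it crosses the y-axis at y ∈ {-1, 1}; the surface avoids every integer z-axis point in the box.
4. The integer polynomial consistent with all of this is the stated p.

2*x^2 + 2*y^2 - 3*z^2 - 2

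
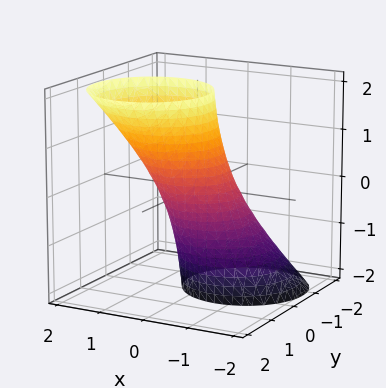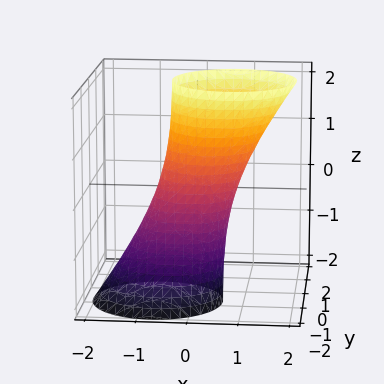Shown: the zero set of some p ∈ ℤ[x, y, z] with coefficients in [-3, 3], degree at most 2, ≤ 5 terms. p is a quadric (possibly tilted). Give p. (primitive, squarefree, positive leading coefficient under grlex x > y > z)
3*x^2 - 2*x*z + 3*y^2 - 2*y*z - 2

(a) deg p = 2.
(b) Against the integer gridlines: it misses every integer gridline on the z-axis.
(c) The integer polynomial consistent with all of this is the stated p.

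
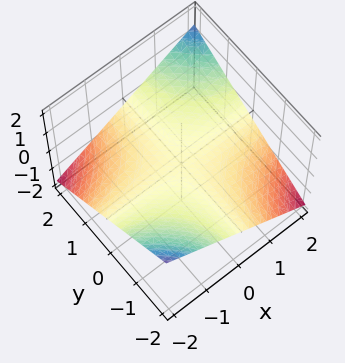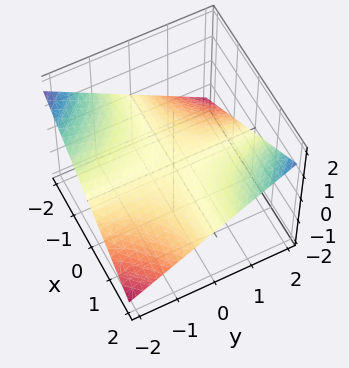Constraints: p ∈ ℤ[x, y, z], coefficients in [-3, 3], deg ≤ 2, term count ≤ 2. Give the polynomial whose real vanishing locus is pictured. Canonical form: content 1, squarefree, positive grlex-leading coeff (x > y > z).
Degree: a saddle surface; a quadric, so deg p = 2.
Checking where it meets the axes: the visible y-axis segment lies entirely on the surface; it meets the z-axis at z = 0 (among the integer gridlines); every point of the x-axis in the box is on the surface.
Putting this together gives p.

x*y - 3*z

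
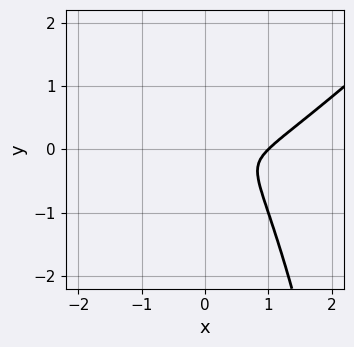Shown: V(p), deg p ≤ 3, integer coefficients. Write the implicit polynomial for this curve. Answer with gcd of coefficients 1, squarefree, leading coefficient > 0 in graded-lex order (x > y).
x^3 - x^2*y - x^2 - y^2

(a) deg p = 3.
(b) Reading off the gridlines: it crosses the x-axis at the gridline x = 1.
(c) Fitting integer coefficients to these (and the overall shape) gives p.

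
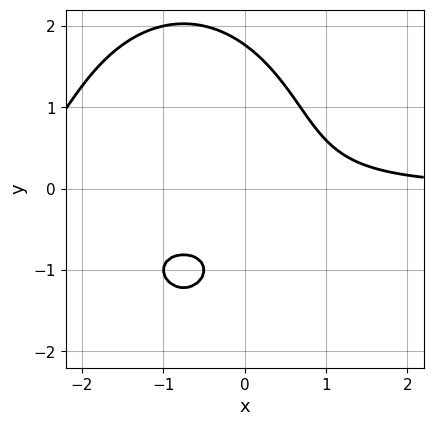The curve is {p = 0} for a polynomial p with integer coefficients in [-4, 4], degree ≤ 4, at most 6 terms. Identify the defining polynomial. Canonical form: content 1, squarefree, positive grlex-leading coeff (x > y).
First, deg p = 3. The shape is more complex than any degree-2 curve.
Next, checking where it meets the axes: the curve avoids every integer x-axis point in the box.
Finally, assembling these constraints gives the stated polynomial.

2*x^2*y + y^3 + 3*x*y - 2*y - 2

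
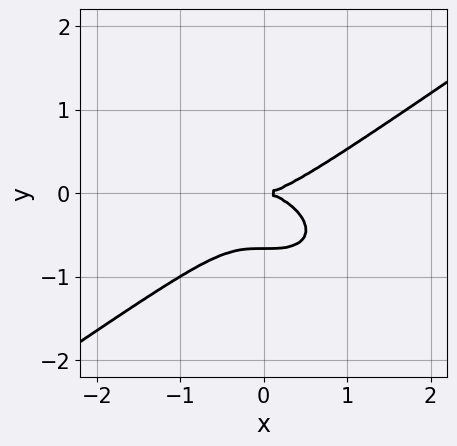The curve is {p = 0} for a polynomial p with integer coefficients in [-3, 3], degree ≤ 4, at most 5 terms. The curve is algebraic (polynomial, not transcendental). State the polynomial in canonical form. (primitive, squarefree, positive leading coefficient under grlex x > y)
x^3 - 3*y^3 - 2*y^2

First, deg p = 3. A generic line meets the curve in up to 3 points.
Next, checking where it meets the axes: it crosses the y-axis at the gridline y = 0; one x-axis crossing is at x = 0.
Finally, matching integer coefficients to the picture gives p.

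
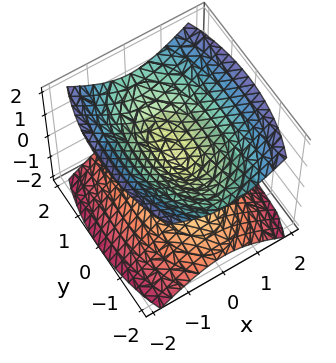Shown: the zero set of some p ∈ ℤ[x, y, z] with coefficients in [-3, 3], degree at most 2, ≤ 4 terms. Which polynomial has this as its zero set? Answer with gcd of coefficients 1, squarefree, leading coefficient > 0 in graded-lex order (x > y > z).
The picture has 2 separate pieces. Treating them together as one polynomial.
The degree is 2 — a double cone through the origin; a quadric.
Symmetries: the y ↦ −y reflection is a symmetry, so y appears only in even powers; it's symmetric under x → −x, forcing even powers of x; the z ↦ −z reflection is a symmetry, so z appears only in even powers.
From the visible intercepts: it meets the x-axis at x = 0 (among the integer gridlines); it crosses the y-axis at the gridline y = 0; one z-axis crossing is at z = 0.
The integer polynomial consistent with all of this is the stated p.

3*x^2 + y^2 - 3*z^2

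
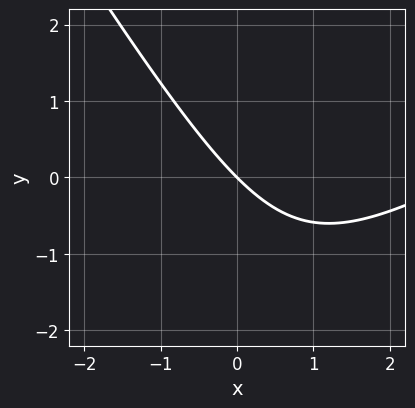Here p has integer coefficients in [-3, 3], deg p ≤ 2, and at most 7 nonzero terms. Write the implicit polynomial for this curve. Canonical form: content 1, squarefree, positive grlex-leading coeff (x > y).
x^2 - x*y - y^2 - 3*x - 3*y

First, the degree is 2 — the shape is more complex than any degree-1 curve.
Then, from the axis intercepts and sections: one y-axis crossing is at y = 0; it crosses the x-axis at the gridline x = 0.
Finally, these observations pin down the coefficients.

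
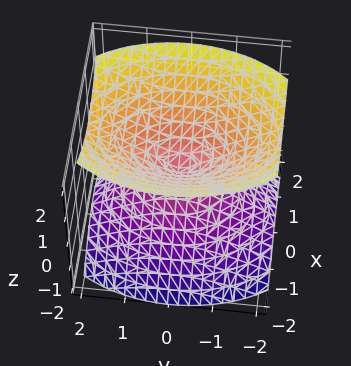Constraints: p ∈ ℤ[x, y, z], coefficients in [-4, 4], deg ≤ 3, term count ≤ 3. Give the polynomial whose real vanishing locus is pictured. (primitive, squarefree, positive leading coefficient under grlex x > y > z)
2*x^2 + y^2 - 2*z^2

First, there are 2 components.
Next, degree: two nappes meeting at a single point; a quadric, so deg p = 2.
Next, symmetries: it's symmetric under z → −z, forcing even powers of z; mirror symmetry x ↦ −x ⇒ only even powers of x; the y ↦ −y reflection is a symmetry, so y appears only in even powers.
Then, from the visible intercepts: one z-axis crossing is at z = 0; one x-axis crossing is at x = 0; it crosses the y-axis at the gridline y = 0.
Finally, solving for integer coefficients yields p as stated.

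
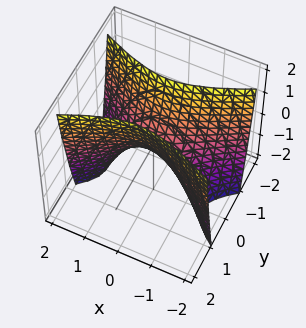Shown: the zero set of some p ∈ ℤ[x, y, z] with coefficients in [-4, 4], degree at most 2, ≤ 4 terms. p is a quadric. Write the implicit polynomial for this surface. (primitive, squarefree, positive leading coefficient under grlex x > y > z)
(a) Degree: a saddle surface; a quadric, so deg p = 2.
(b) Symmetries: mirror symmetry y ↦ −y ⇒ only even powers of y; the x ↦ −x reflection is a symmetry, so x appears only in even powers.
(c) From the visible intercepts: it meets the z-axis at z = 0 (among the integer gridlines); it crosses the y-axis at the gridline y = 0; one x-axis crossing is at x = 0.
(d) Solving for integer coefficients yields p as stated.

x^2 - 3*y^2 + z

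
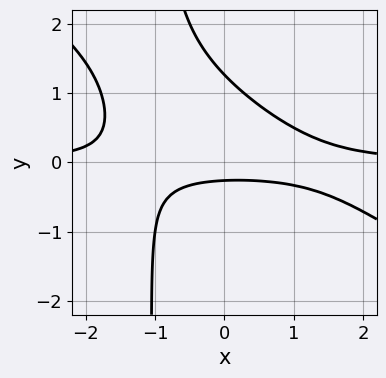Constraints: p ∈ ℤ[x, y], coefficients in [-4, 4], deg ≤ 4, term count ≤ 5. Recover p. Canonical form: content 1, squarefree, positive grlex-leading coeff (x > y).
2*x^2*y + 3*x*y^2 + 3*y^2 - 3*y - 1

First, deg p = 3.
Then, reading off the gridlines: it misses every integer gridline on the x-axis.
Finally, putting this together gives p.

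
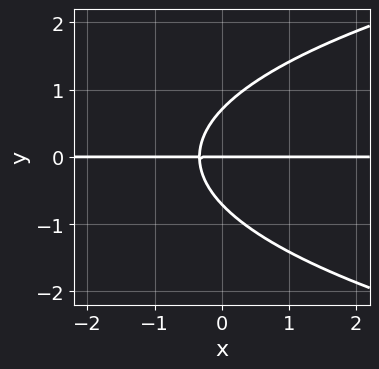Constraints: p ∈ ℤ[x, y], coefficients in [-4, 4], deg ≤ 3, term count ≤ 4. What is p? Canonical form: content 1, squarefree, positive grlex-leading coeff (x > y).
2*y^3 - 3*x*y - y

First, degree: the shape is more complex than any degree-2 curve, so deg p = 3.
Then, from the axis intercepts and sections: one y-axis crossing is at y = 0; the visible x-axis segment lies entirely on the curve.
Finally, assembling these constraints gives the stated polynomial.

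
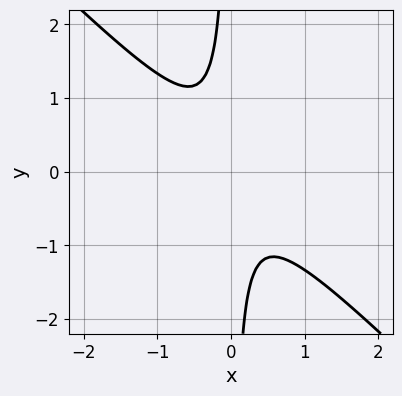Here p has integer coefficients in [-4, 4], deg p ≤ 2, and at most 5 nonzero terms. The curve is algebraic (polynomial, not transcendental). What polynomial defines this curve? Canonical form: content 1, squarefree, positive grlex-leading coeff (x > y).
3*x^2 + 3*x*y + 1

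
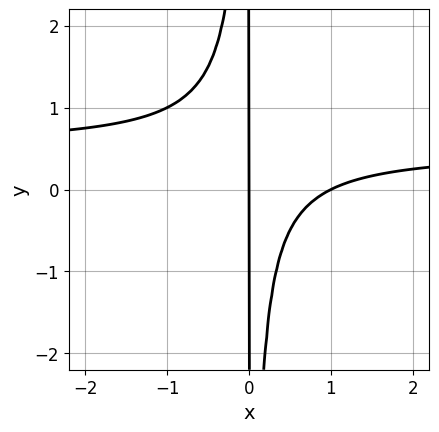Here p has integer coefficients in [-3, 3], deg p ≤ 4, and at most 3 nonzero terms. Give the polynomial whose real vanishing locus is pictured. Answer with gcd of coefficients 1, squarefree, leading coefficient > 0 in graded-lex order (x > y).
2*x^2*y - x^2 + x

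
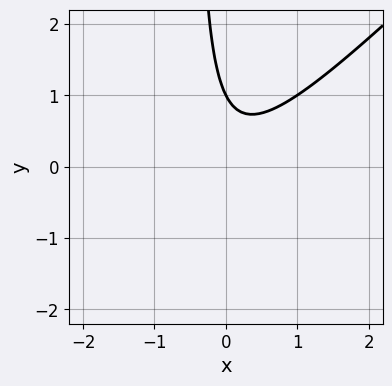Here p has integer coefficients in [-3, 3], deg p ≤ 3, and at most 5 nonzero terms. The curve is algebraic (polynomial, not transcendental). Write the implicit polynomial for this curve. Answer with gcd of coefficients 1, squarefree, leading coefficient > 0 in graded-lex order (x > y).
2*x^2 - 2*x*y - y + 1

(a) Degree: a generic line meets the curve in up to 2 points, so deg p = 2.
(b) Reading off the gridlines: it meets the y-axis at y = 1 (among the integer gridlines); no x-intercept at any integer in the box.
(c) The integer polynomial consistent with all of this is the stated p.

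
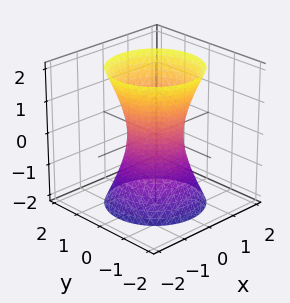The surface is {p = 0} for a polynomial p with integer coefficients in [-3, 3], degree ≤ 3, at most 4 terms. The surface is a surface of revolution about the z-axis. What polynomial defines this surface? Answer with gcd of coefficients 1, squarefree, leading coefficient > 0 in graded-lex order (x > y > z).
Degree: the shape is more complex than any degree-1 surface, so deg p = 2.
Symmetries: rotational symmetry about the z-axis ⇒ p depends on x, y only through x² + y².
Checking where it meets the axes: no z-intercept at any integer in the box; a circular section at z = 0 has radius between 0 and 1.
These observations pin down the coefficients.

3*x^2 + 3*y^2 - z^2 - 2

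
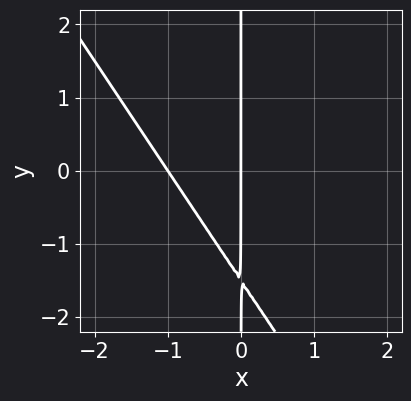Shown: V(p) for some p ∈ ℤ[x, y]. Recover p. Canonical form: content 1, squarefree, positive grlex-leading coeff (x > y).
First, degree: no degree-1 curve has this shape, so deg p = 2.
Next, checking where it meets the axes: every point of the y-axis in the box is on the curve; the x-axis gridline crossings are at x ∈ {-1, 0}.
Finally, fitting integer coefficients to these (and the overall shape) gives p.

3*x^2 + 2*x*y + 3*x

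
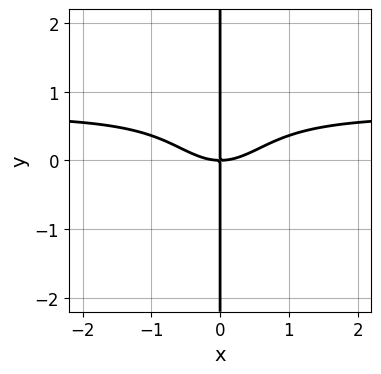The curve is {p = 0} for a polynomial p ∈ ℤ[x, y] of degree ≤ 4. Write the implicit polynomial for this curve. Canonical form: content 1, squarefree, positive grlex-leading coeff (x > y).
(a) deg p = 4.
(b) From the visible intercepts: the visible y-axis segment lies entirely on the curve; it meets the x-axis at x = 0 (among the integer gridlines).
(c) Fitting integer coefficients to these (and the overall shape) gives p.

3*x^3*y + 2*x*y^3 - 2*x^3 - 2*x*y^2 + 3*x*y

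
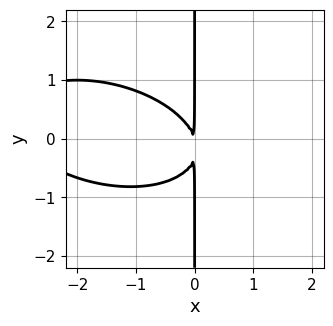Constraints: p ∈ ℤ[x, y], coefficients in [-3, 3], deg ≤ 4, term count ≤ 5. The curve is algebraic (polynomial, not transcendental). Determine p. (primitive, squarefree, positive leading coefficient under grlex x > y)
The degree is 3 — the shape is more complex than any degree-2 curve.
Against the integer gridlines: the visible y-axis segment lies entirely on the curve.
Solving for integer coefficients yields p as stated.

x^3 + x^2*y + 3*x*y^2 + 3*x^2 + x*y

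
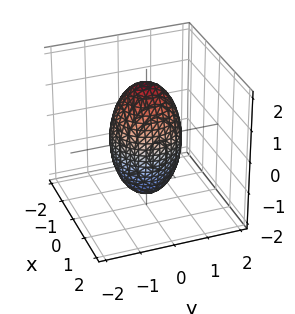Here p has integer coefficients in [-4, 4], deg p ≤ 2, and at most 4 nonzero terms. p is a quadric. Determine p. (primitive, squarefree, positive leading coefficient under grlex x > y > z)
3*x^2 + 3*y^2 + z^2 - 3

First, degree: a closed, bounded, convex surface; a quadric, so deg p = 2.
Next, symmetries: mirror symmetry z ↦ −z ⇒ only even powers of z; rotational symmetry about the z-axis ⇒ p depends on x, y only through x² + y².
Next, observable constraints: a circular section at z = 1 has radius between 0 and 1; among the integer gridlines, it crosses the x-axis at x ∈ {-1, 1}; the y-axis gridline crossings are at y ∈ {-1, 1}.
Finally, matching integer coefficients to the picture gives p.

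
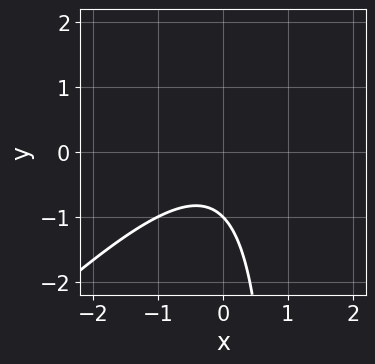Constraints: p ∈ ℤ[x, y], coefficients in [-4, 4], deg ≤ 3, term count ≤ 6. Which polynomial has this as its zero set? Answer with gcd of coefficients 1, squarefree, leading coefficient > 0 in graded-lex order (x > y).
x^2 - x*y + y + 1

First, degree: the shape is more complex than any degree-1 curve, so deg p = 2.
Then, from the axis intercepts and sections: it crosses the y-axis at the gridline y = -1; it misses every integer gridline on the x-axis.
Finally, the integer polynomial consistent with all of this is the stated p.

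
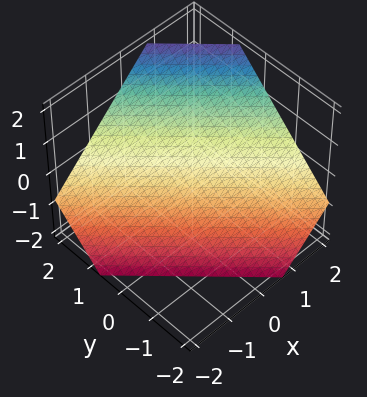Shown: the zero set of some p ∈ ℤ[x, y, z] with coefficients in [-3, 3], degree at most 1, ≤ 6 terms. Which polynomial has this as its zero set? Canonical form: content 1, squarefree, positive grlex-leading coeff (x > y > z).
1. The degree is 1 — the surface is flat (a plane).
2. Putting this together gives p.

3*x + 3*y - 3*z - 2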